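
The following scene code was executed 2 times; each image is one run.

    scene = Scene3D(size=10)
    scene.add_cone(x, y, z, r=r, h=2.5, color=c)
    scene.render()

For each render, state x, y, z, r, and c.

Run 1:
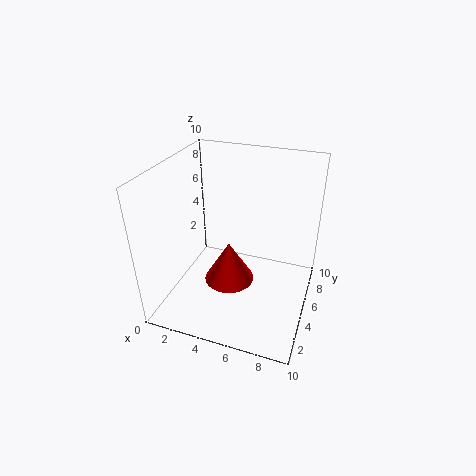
x = 5.5; y = 2; z = 4; r = 1.5; c = 'red'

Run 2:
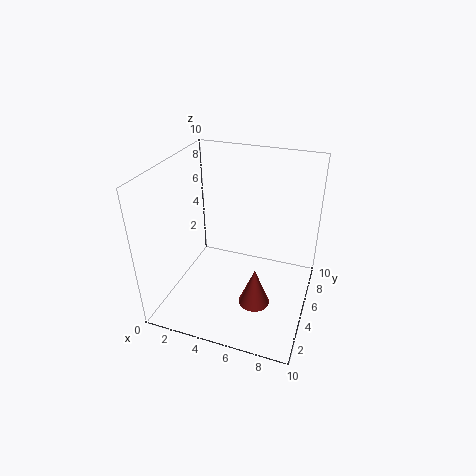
x = 7; y = 2.5; z = 2; r = 1; c = 'brown'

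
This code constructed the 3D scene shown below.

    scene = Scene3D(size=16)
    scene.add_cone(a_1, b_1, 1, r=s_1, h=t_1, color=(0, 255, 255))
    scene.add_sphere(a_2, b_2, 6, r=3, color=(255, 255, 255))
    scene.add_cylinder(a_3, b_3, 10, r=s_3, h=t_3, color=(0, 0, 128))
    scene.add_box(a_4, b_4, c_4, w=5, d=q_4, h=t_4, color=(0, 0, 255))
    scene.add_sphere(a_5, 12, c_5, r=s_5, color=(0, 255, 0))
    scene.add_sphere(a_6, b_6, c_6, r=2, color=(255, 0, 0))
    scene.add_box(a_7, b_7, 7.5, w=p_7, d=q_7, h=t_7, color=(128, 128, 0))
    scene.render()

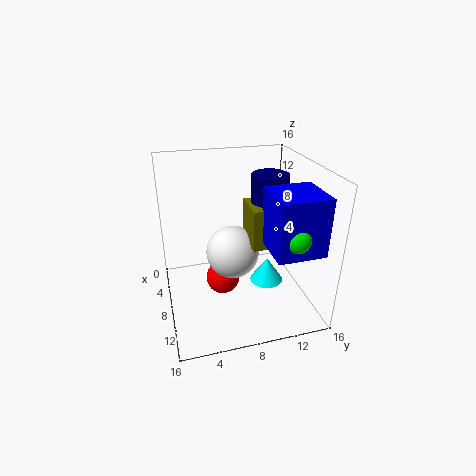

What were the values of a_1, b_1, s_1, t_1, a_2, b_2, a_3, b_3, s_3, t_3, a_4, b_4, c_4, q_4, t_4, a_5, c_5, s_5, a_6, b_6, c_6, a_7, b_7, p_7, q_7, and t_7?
a_1 = 7, b_1 = 12, s_1 = 2, t_1 = 3, a_2 = 7.5, b_2 = 7.5, a_3 = 8, b_3 = 11.5, s_3 = 2, t_3 = 5, a_4 = 10, b_4 = 10, c_4 = 8.5, q_4 = 5, t_4 = 6, a_5 = 14, c_5 = 10.5, s_5 = 1.5, a_6 = 6.5, b_6 = 6.5, c_6 = 2, a_7 = 6.5, b_7 = 9, p_7 = 4, q_7 = 2, t_7 = 4.5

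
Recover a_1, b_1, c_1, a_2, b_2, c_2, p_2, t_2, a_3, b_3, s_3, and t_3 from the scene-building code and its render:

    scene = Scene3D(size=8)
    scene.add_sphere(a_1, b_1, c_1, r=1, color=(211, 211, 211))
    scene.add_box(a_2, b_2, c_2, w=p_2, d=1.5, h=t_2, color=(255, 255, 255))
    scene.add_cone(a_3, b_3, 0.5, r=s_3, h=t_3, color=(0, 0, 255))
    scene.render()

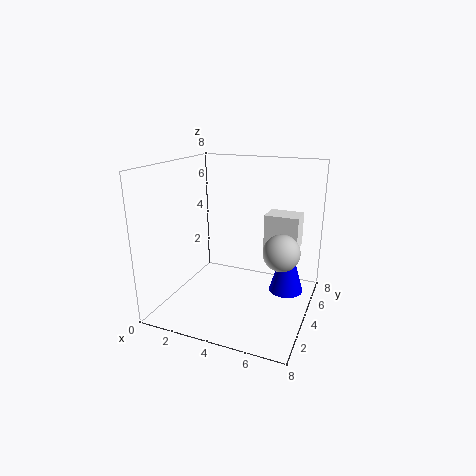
a_1 = 6.5
b_1 = 4
c_1 = 3.5
a_2 = 5
b_2 = 5.5
c_2 = 3
p_2 = 2
t_2 = 2
a_3 = 6.5
b_3 = 5.5
s_3 = 1
t_3 = 3.5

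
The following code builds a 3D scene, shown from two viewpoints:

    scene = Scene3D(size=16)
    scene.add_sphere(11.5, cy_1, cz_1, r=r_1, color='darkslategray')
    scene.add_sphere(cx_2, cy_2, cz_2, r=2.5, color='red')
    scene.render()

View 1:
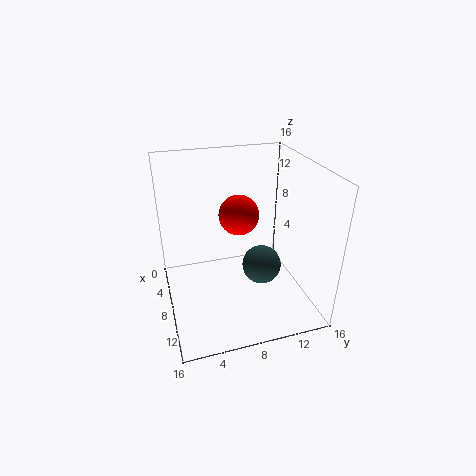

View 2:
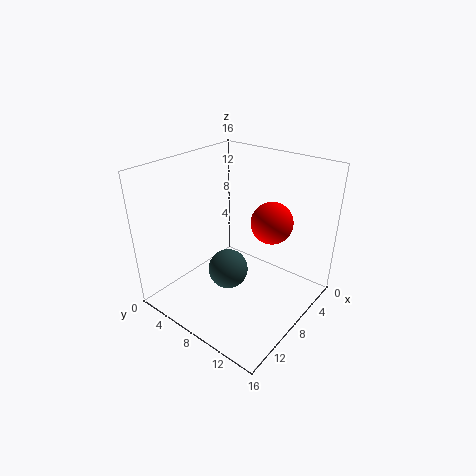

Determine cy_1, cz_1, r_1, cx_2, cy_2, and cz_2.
cy_1 = 9.5; cz_1 = 6.5; r_1 = 2; cx_2 = 3.5; cy_2 = 9.5; cz_2 = 8.5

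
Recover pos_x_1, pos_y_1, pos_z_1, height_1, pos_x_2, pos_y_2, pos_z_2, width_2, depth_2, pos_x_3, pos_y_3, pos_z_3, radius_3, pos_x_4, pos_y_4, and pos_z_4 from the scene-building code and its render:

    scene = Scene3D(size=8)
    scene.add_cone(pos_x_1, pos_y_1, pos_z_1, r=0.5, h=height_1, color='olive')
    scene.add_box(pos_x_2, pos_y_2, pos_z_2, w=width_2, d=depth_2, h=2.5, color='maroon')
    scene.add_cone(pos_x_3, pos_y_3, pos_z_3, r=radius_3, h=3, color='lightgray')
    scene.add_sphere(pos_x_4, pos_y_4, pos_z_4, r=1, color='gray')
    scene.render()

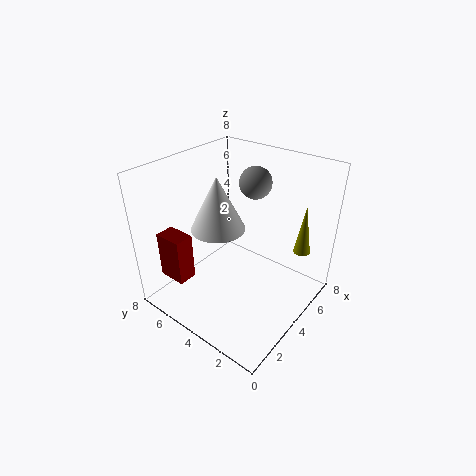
pos_x_1 = 7, pos_y_1 = 1.5, pos_z_1 = 2.5, height_1 = 3, pos_x_2 = 0.5, pos_y_2 = 5, pos_z_2 = 2.5, width_2 = 1, depth_2 = 1.5, pos_x_3 = 3.5, pos_y_3 = 5, pos_z_3 = 4.5, radius_3 = 1.5, pos_x_4 = 7, pos_y_4 = 5, pos_z_4 = 6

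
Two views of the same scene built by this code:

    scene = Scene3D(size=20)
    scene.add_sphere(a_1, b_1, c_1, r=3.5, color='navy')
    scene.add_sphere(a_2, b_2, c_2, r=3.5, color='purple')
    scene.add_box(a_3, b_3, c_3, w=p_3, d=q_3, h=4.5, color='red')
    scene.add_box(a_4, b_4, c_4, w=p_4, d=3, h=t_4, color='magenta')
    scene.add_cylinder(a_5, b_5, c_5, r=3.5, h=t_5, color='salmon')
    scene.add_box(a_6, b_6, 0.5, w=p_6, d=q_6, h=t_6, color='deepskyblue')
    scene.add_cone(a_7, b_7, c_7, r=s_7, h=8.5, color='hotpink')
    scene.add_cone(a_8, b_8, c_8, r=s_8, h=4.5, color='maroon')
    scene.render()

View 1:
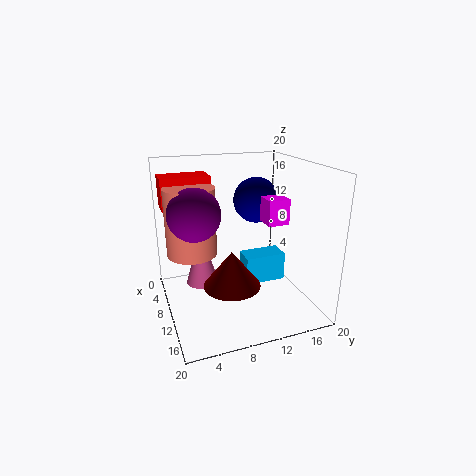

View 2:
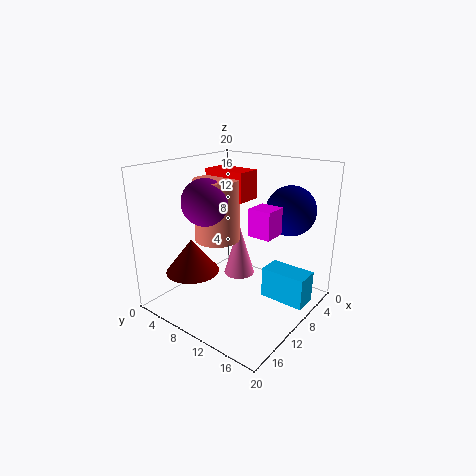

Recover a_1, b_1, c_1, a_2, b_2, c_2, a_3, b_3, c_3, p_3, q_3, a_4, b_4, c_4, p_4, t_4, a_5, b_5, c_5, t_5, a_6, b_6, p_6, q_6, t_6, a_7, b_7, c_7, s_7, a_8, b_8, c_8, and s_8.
a_1 = 4.5; b_1 = 15; c_1 = 13.5; a_2 = 10; b_2 = 4; c_2 = 14; a_3 = 2; b_3 = 0.5; c_3 = 13.5; p_3 = 4; q_3 = 7; a_4 = 9.5; b_4 = 13.5; c_4 = 12; p_4 = 3; t_4 = 3.5; a_5 = 7.5; b_5 = 4; c_5 = 7.5; t_5 = 9.5; a_6 = 4; b_6 = 12.5; p_6 = 3.5; q_6 = 6.5; t_6 = 4.5; a_7 = 4.5; b_7 = 6; c_7 = 1; s_7 = 2.5; a_8 = 16; b_8 = 7; c_8 = 6.5; s_8 = 3.5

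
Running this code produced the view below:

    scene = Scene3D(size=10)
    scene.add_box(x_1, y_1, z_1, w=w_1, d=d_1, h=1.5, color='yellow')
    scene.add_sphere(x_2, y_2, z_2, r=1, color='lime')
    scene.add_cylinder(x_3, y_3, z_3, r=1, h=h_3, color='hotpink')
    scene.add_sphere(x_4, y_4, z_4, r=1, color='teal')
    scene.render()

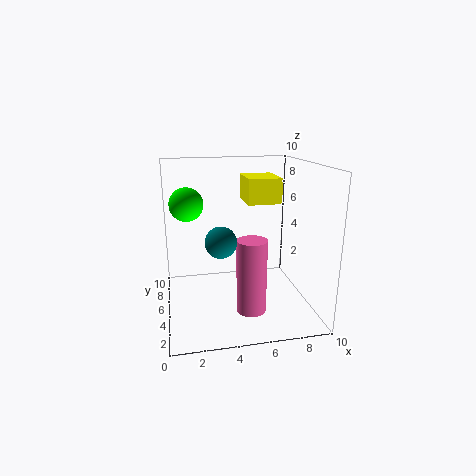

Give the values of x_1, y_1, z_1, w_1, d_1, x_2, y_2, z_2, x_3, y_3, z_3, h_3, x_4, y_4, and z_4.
x_1 = 5, y_1 = 2, z_1 = 8, w_1 = 2, d_1 = 2.5, x_2 = 1.5, y_2 = 3, z_2 = 8, x_3 = 5.5, y_3 = 3, z_3 = 0.5, h_3 = 5, x_4 = 3.5, y_4 = 3, z_4 = 5.5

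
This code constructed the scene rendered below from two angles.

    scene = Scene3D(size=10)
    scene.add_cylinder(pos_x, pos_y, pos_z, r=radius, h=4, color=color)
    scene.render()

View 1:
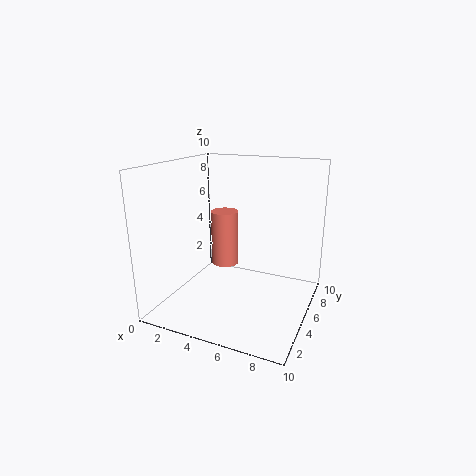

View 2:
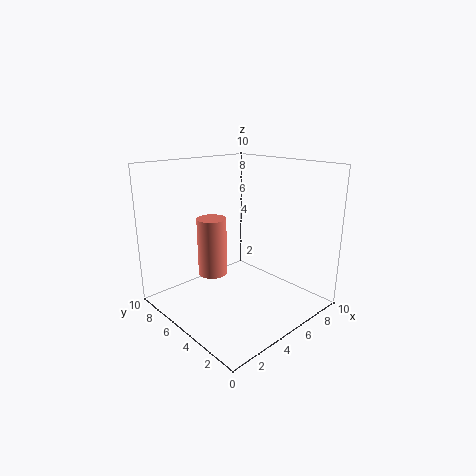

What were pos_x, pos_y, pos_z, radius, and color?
pos_x = 3.5; pos_y = 6; pos_z = 2.5; radius = 1; color = 'salmon'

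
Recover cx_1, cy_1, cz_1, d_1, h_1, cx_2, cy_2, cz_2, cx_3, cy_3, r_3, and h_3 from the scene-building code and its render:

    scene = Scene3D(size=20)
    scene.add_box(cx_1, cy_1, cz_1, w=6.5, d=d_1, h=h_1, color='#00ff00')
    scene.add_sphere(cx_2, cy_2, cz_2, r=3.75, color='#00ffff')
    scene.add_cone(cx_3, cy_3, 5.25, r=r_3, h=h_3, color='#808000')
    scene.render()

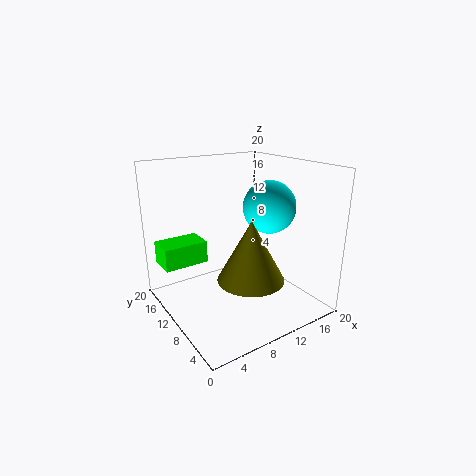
cx_1 = 1, cy_1 = 14.5, cz_1 = 5.25, d_1 = 4.25, h_1 = 3.25, cx_2 = 15, cy_2 = 9.5, cz_2 = 13.75, cx_3 = 9.75, cy_3 = 6.5, r_3 = 4.5, h_3 = 8.25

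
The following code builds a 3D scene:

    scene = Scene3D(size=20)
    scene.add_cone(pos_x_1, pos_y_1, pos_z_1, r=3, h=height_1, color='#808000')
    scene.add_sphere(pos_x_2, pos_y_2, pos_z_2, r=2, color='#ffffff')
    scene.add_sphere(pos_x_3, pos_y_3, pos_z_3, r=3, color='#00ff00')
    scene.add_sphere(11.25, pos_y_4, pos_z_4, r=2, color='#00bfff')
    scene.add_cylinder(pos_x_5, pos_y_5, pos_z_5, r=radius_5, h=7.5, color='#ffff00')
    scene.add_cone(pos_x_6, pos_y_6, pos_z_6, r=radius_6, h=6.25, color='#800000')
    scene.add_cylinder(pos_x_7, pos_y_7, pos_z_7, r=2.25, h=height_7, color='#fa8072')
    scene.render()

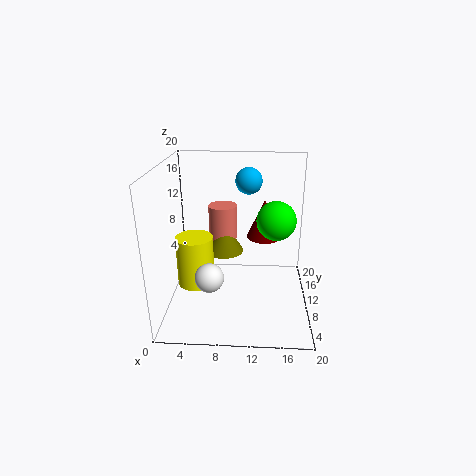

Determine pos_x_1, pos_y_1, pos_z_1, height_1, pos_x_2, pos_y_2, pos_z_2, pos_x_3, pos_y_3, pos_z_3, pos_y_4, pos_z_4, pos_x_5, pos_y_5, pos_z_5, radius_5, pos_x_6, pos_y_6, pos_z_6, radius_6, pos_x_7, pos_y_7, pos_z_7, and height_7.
pos_x_1 = 7.5; pos_y_1 = 15.5; pos_z_1 = 5.25; height_1 = 5; pos_x_2 = 6.25; pos_y_2 = 7; pos_z_2 = 5.25; pos_x_3 = 15.5; pos_y_3 = 14.75; pos_z_3 = 10.75; pos_y_4 = 16; pos_z_4 = 16.5; pos_x_5 = 3.5; pos_y_5 = 11.5; pos_z_5 = 1.75; radius_5 = 2.75; pos_x_6 = 13.75; pos_y_6 = 17.25; pos_z_6 = 7; radius_6 = 2.75; pos_x_7 = 7.25; pos_y_7 = 16.5; pos_z_7 = 7.25; height_7 = 5.25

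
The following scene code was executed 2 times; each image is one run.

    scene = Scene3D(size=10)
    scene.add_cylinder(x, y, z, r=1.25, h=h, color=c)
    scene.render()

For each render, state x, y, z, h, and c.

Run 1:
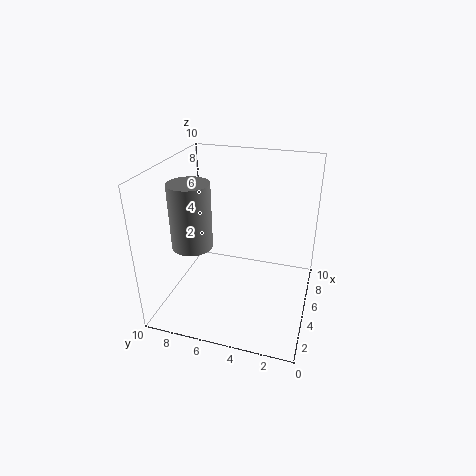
x = 2; y = 7; z = 5.75; h = 4; c = 'gray'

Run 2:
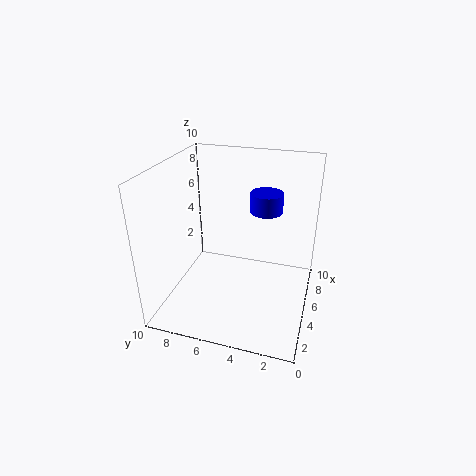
x = 8.25; y = 3.75; z = 5.75; h = 1.5; c = 'blue'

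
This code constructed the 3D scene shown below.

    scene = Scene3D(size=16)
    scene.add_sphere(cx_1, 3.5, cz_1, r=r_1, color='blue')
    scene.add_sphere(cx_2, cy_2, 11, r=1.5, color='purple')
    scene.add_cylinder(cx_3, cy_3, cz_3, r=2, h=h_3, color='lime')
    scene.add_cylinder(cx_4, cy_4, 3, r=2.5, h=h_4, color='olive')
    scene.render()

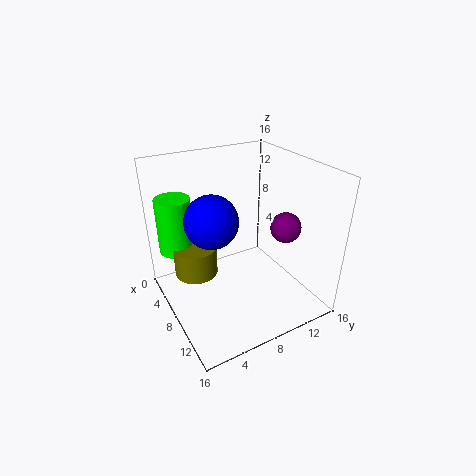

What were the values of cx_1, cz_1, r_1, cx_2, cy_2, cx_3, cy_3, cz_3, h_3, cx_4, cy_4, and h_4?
cx_1 = 11; cz_1 = 12.5; r_1 = 2.5; cx_2 = 13; cy_2 = 10.5; cx_3 = 3; cy_3 = 2.5; cz_3 = 5.5; h_3 = 6.5; cx_4 = 5; cy_4 = 4; h_4 = 3.5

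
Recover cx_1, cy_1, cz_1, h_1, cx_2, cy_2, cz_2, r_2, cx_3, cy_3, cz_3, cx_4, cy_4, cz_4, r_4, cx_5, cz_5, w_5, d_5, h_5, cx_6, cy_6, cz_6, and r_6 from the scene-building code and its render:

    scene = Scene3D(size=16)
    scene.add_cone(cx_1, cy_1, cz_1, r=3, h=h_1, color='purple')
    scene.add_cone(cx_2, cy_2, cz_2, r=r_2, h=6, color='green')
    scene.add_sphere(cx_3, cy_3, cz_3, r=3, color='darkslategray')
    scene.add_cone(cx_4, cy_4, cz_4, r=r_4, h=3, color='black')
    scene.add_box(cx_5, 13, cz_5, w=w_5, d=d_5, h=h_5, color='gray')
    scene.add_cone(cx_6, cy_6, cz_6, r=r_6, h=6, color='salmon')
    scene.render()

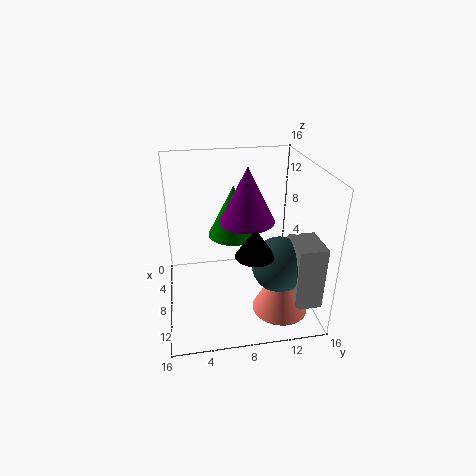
cx_1 = 8
cy_1 = 9
cz_1 = 10
h_1 = 6
cx_2 = 5
cy_2 = 8
cz_2 = 7
r_2 = 3
cx_3 = 11
cy_3 = 12
cz_3 = 6
cx_4 = 12
cy_4 = 9
cz_4 = 8
r_4 = 2
cx_5 = 10
cz_5 = 2
w_5 = 4
d_5 = 3
h_5 = 7
cx_6 = 12
cy_6 = 12
cz_6 = 1
r_6 = 3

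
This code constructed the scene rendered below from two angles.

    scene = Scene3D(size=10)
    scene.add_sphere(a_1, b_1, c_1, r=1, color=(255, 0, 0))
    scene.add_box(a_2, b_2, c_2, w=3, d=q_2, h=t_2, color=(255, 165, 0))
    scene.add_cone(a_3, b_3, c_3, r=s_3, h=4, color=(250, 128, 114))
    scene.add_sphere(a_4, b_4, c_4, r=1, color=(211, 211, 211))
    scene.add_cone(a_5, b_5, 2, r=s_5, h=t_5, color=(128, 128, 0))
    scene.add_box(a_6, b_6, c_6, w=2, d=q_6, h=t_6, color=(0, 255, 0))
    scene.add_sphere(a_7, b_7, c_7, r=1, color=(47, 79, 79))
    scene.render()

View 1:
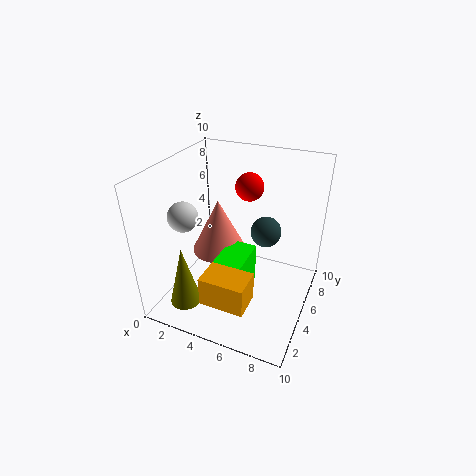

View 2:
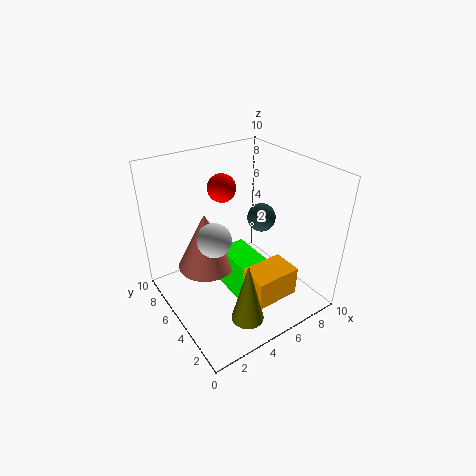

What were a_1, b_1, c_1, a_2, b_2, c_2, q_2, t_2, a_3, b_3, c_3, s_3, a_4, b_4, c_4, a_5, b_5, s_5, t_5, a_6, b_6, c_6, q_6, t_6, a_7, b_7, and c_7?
a_1 = 5
b_1 = 7
c_1 = 8
a_2 = 4
b_2 = 1
c_2 = 2
q_2 = 2
t_2 = 2
a_3 = 3
b_3 = 6
c_3 = 3
s_3 = 2
a_4 = 2
b_4 = 3
c_4 = 7
a_5 = 3
b_5 = 1
s_5 = 1
t_5 = 4
a_6 = 4
b_6 = 3
c_6 = 1
q_6 = 3
t_6 = 3
a_7 = 7
b_7 = 5
c_7 = 6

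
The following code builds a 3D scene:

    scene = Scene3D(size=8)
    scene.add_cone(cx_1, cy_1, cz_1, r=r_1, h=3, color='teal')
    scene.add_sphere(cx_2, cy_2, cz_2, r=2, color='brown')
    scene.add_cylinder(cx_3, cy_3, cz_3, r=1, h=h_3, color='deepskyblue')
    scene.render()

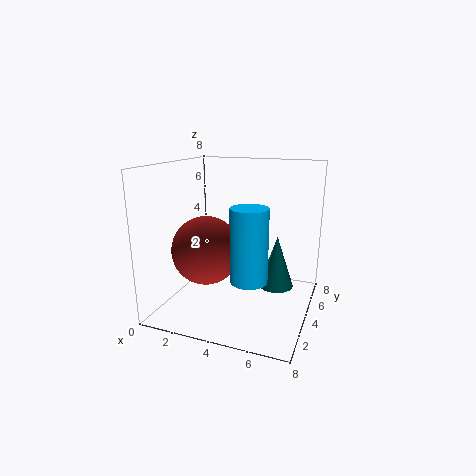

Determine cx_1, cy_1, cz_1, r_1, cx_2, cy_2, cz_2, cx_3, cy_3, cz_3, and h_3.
cx_1 = 6; cy_1 = 5; cz_1 = 1; r_1 = 1; cx_2 = 2; cy_2 = 4; cz_2 = 3; cx_3 = 5; cy_3 = 3; cz_3 = 2; h_3 = 4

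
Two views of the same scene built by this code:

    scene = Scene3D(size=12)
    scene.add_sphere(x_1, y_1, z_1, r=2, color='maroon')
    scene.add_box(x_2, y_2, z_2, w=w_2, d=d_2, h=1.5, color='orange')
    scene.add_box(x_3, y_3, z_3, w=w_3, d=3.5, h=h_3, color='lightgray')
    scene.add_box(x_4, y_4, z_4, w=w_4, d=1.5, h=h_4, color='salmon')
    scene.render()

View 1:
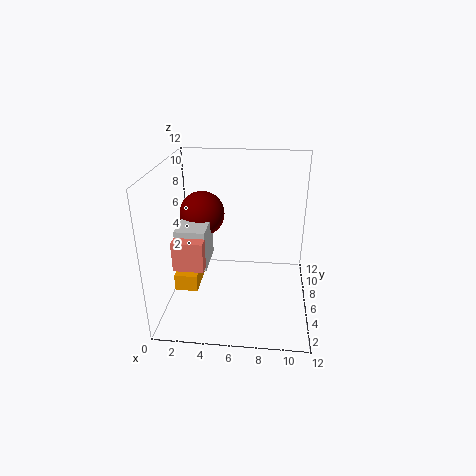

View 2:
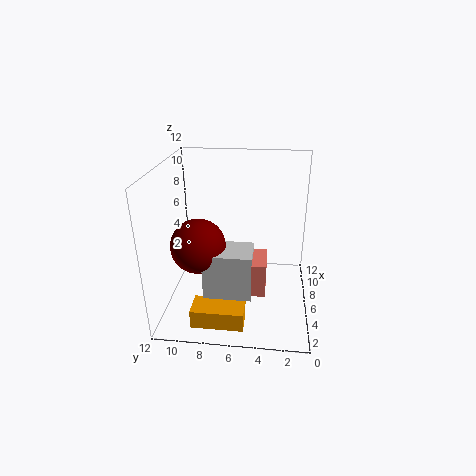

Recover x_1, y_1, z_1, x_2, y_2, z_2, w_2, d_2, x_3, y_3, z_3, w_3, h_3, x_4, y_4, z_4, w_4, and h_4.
x_1 = 2.5; y_1 = 8.5; z_1 = 7; x_2 = 0.5; y_2 = 5; z_2 = 1; w_2 = 2; d_2 = 4; x_3 = 1; y_3 = 4.5; z_3 = 3.5; w_3 = 2.5; h_3 = 3.5; x_4 = 1; y_4 = 3.5; z_4 = 4; w_4 = 2.5; h_4 = 2.5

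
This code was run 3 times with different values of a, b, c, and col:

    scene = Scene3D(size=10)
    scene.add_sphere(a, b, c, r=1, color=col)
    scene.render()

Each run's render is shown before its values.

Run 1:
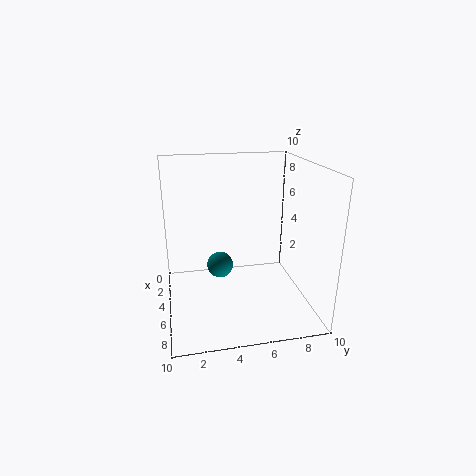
a = 3, b = 4, c = 2, col = 'teal'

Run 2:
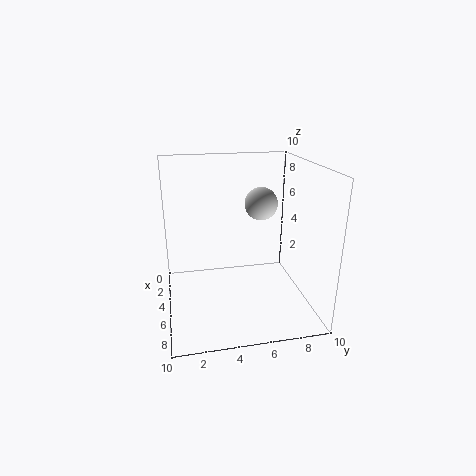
a = 7, b = 6, c = 8, col = 'lightgray'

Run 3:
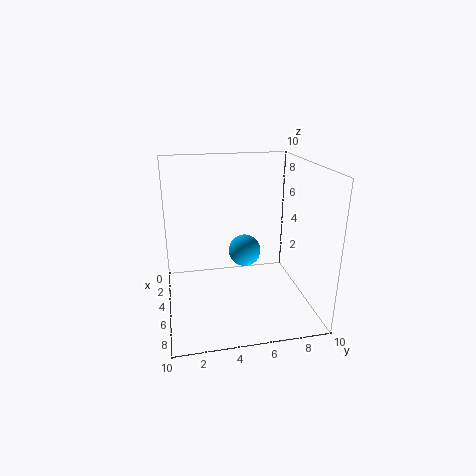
a = 7, b = 5, c = 5, col = 'deepskyblue'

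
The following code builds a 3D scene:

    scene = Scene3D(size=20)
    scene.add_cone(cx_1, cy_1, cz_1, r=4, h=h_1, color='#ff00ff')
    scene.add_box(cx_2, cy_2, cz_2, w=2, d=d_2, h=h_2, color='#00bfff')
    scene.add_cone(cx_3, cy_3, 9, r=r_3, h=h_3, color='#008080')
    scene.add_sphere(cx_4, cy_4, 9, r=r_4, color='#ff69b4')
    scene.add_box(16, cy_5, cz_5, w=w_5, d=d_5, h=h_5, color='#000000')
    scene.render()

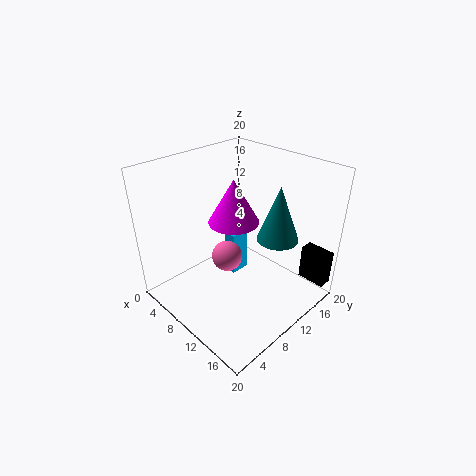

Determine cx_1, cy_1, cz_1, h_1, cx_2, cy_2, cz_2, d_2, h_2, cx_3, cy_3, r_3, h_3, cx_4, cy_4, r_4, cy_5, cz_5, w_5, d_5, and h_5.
cx_1 = 5, cy_1 = 14, cz_1 = 9, h_1 = 7, cx_2 = 5, cy_2 = 12, cz_2 = 1, d_2 = 3, h_2 = 7, cx_3 = 13, cy_3 = 15, r_3 = 3, h_3 = 8, cx_4 = 11, cy_4 = 7, r_4 = 2, cy_5 = 17, cz_5 = 3, w_5 = 4, d_5 = 2, h_5 = 5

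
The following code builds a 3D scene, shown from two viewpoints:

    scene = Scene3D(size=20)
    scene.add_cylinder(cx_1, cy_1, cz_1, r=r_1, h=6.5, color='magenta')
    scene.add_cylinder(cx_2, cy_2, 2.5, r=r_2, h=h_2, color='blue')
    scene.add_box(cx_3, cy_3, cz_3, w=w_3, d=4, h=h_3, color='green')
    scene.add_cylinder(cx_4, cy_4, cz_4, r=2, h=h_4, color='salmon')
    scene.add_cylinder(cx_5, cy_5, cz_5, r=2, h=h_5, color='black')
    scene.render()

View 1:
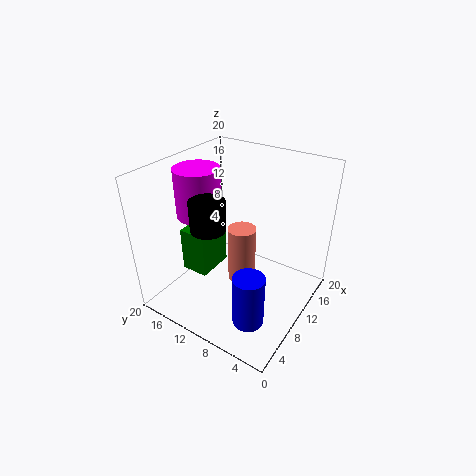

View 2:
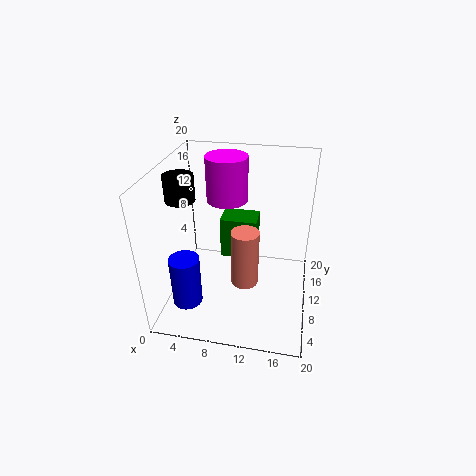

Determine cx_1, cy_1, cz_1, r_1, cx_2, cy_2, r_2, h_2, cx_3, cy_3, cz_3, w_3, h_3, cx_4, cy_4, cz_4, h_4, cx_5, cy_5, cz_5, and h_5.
cx_1 = 7.5
cy_1 = 14.5
cz_1 = 13.5
r_1 = 3
cx_2 = 4
cy_2 = 4.5
r_2 = 2
h_2 = 7
cx_3 = 6.5
cy_3 = 13.5
cz_3 = 4
w_3 = 5.5
h_3 = 6.5
cx_4 = 11
cy_4 = 10
cz_4 = 2.5
h_4 = 8.5
cx_5 = 2.5
cy_5 = 9
cz_5 = 15.5
h_5 = 3.5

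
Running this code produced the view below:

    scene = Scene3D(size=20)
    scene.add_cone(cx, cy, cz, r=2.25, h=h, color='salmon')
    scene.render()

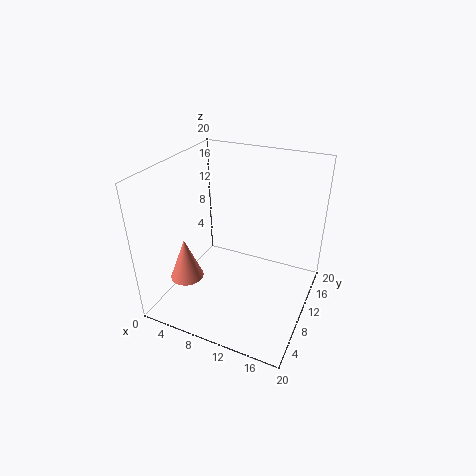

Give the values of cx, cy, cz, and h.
cx = 4.5
cy = 5
cz = 5.25
h = 5.75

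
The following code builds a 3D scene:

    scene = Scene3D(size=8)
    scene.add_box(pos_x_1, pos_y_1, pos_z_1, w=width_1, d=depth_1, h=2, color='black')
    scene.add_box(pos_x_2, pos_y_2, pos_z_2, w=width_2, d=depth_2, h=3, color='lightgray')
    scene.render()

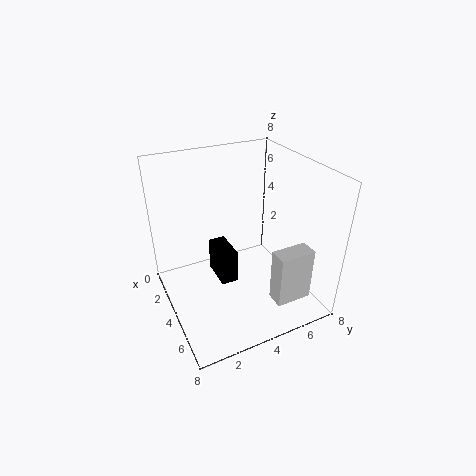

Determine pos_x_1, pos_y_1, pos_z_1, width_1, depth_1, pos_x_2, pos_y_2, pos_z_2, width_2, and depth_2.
pos_x_1 = 2; pos_y_1 = 3; pos_z_1 = 1; width_1 = 2; depth_1 = 1; pos_x_2 = 6; pos_y_2 = 5; pos_z_2 = 1; width_2 = 1; depth_2 = 2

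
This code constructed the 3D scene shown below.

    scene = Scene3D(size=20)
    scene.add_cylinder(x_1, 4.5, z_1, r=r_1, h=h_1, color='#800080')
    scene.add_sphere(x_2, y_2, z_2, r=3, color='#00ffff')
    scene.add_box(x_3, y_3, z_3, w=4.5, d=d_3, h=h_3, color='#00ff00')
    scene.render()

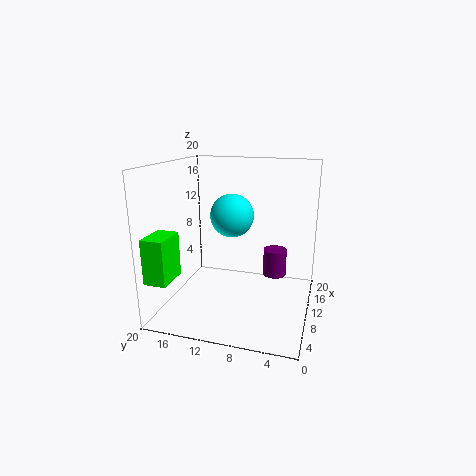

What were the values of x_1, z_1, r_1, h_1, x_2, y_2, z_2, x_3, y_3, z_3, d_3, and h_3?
x_1 = 8.5, z_1 = 6, r_1 = 1.5, h_1 = 3.5, x_2 = 10.5, y_2 = 11, z_2 = 13, x_3 = 1.5, y_3 = 17, z_3 = 5.5, d_3 = 3, h_3 = 6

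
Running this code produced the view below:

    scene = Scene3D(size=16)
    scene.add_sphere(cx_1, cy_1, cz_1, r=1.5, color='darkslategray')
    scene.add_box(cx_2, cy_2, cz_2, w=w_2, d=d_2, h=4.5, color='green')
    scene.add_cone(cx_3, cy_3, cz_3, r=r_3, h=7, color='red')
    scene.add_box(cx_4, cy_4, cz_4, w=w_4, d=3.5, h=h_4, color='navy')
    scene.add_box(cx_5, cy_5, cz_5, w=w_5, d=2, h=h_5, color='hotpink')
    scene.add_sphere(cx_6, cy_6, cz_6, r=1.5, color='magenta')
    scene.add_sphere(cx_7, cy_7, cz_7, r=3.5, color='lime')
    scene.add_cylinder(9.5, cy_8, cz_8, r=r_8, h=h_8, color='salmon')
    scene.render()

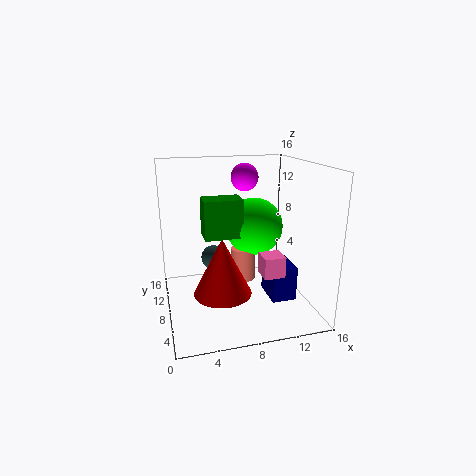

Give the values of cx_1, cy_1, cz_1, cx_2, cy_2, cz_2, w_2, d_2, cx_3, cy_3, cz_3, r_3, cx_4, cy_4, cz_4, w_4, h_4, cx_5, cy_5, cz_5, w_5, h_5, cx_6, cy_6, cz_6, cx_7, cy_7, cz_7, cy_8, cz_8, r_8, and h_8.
cx_1 = 6; cy_1 = 12.5; cz_1 = 4; cx_2 = 4.5; cy_2 = 9; cz_2 = 7.5; w_2 = 4.5; d_2 = 3; cx_3 = 6.5; cy_3 = 9.5; cz_3 = 0.5; r_3 = 3.5; cx_4 = 10; cy_4 = 2; cz_4 = 3; w_4 = 2.5; h_4 = 3.5; cx_5 = 8.5; cy_5 = 0.5; cz_5 = 6.5; w_5 = 2; h_5 = 2; cx_6 = 9; cy_6 = 9; cz_6 = 14.5; cx_7 = 11; cy_7 = 11.5; cz_7 = 8; cy_8 = 11; cz_8 = 1.5; r_8 = 1.5; h_8 = 4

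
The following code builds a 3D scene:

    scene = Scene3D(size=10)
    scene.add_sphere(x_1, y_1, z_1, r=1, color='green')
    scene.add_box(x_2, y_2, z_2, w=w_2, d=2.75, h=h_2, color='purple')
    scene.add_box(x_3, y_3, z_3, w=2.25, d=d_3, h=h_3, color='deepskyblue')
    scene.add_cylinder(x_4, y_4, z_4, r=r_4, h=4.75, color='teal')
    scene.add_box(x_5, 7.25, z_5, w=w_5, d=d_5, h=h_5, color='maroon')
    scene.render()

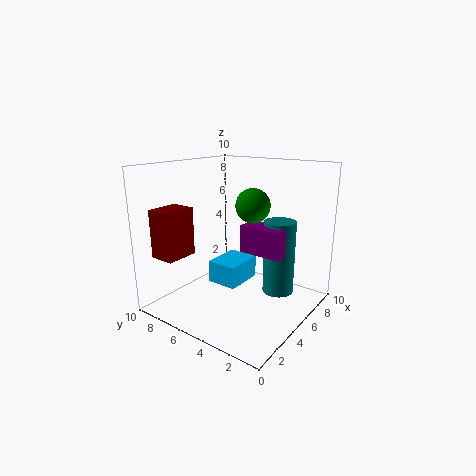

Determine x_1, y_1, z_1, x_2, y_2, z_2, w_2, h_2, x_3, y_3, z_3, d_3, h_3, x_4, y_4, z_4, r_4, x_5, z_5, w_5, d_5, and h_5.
x_1 = 3; y_1 = 2.5; z_1 = 8; x_2 = 3.5; y_2 = 1; z_2 = 4.75; w_2 = 1.5; h_2 = 1.75; x_3 = 0.75; y_3 = 2.25; z_3 = 3.75; d_3 = 1.75; h_3 = 1.25; x_4 = 5; y_4 = 1.75; z_4 = 2; r_4 = 1; x_5 = 0.75; z_5 = 4; w_5 = 2.25; d_5 = 1.75; h_5 = 3.25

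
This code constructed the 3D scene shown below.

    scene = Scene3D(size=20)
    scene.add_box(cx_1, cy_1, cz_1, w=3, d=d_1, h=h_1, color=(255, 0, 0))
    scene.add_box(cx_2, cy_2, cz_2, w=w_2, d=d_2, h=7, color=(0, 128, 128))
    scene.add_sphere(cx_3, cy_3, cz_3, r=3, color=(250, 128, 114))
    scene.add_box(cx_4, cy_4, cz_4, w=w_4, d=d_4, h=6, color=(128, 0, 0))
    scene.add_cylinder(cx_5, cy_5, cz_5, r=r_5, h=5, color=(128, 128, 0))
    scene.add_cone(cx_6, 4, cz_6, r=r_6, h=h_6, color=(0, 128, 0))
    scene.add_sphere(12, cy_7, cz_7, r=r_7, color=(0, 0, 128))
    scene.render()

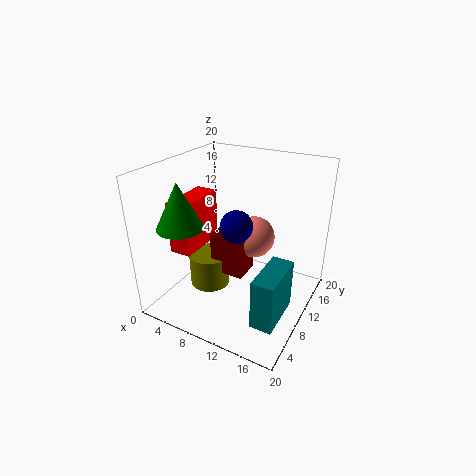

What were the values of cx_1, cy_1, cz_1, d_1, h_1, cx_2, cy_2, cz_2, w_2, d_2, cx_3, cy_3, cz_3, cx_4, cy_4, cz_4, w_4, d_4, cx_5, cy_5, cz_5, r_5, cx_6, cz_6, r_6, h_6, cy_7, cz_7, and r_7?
cx_1 = 3, cy_1 = 4, cz_1 = 9, d_1 = 7, h_1 = 7, cx_2 = 15, cy_2 = 4, cz_2 = 1, w_2 = 3, d_2 = 7, cx_3 = 11, cy_3 = 13, cz_3 = 9, cx_4 = 6, cy_4 = 9, cz_4 = 4, w_4 = 5, d_4 = 4, cx_5 = 5, cy_5 = 10, cz_5 = 1, r_5 = 3, cx_6 = 5, cz_6 = 13, r_6 = 3, h_6 = 6, cy_7 = 6, cz_7 = 14, r_7 = 2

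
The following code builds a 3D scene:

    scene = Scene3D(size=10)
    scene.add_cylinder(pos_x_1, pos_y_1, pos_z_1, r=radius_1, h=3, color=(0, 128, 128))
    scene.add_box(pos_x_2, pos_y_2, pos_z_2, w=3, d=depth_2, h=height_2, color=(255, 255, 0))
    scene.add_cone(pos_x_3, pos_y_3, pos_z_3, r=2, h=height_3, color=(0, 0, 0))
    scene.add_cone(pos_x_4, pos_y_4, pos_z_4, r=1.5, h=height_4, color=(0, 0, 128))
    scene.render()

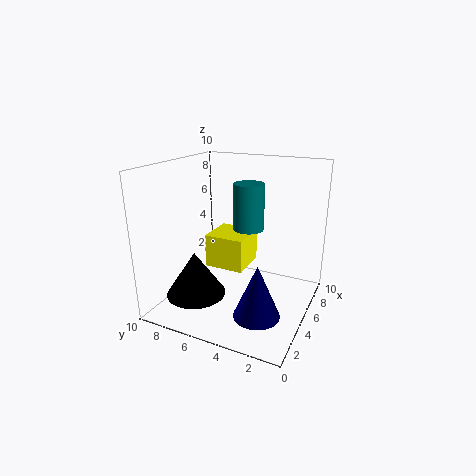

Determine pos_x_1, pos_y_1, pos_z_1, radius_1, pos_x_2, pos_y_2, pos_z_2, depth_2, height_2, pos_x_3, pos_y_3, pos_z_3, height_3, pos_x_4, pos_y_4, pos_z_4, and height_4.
pos_x_1 = 4.5; pos_y_1 = 4; pos_z_1 = 6; radius_1 = 1; pos_x_2 = 5.5; pos_y_2 = 5; pos_z_2 = 2; depth_2 = 3; height_2 = 2.5; pos_x_3 = 2.5; pos_y_3 = 7; pos_z_3 = 1.5; height_3 = 3; pos_x_4 = 2.5; pos_y_4 = 2.5; pos_z_4 = 1; height_4 = 3.5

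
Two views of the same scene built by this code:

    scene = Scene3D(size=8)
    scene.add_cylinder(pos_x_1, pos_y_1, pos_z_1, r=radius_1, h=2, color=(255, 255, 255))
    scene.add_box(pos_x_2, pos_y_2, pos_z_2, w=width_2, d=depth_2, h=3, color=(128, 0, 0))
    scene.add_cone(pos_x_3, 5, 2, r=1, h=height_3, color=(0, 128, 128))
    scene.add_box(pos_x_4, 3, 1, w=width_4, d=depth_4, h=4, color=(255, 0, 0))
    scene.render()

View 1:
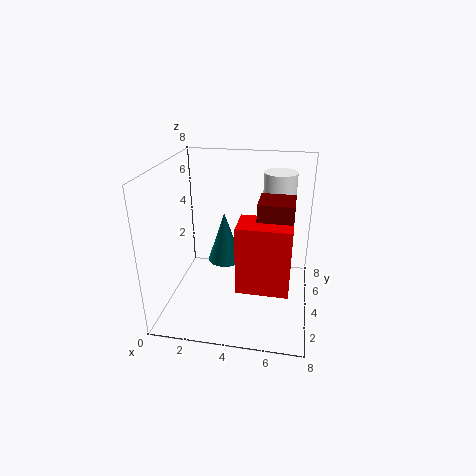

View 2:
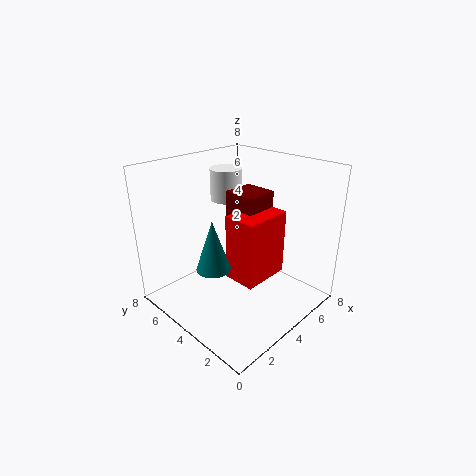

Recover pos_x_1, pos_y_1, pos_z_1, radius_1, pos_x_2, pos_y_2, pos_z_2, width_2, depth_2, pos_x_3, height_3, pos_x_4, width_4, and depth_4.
pos_x_1 = 6
pos_y_1 = 7
pos_z_1 = 5
radius_1 = 1
pos_x_2 = 5
pos_y_2 = 4
pos_z_2 = 3
width_2 = 2
depth_2 = 2
pos_x_3 = 3
height_3 = 3
pos_x_4 = 4
width_4 = 3
depth_4 = 2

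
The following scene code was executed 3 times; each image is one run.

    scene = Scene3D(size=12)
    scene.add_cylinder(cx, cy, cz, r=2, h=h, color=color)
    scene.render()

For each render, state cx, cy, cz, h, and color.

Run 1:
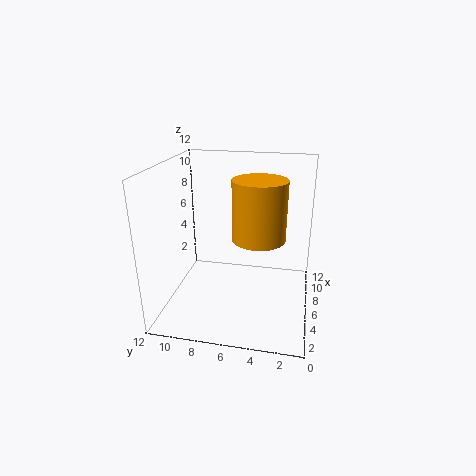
cx = 4, cy = 4, cz = 7, h = 4.5, color = 'orange'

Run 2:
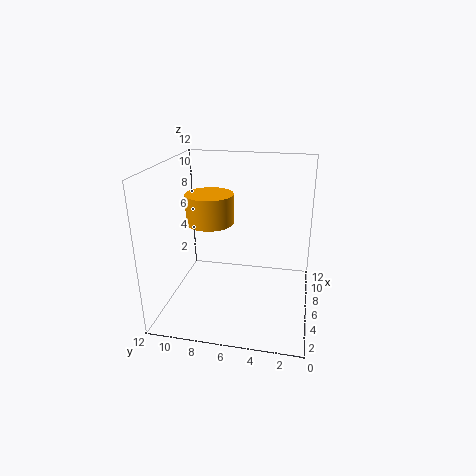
cx = 6.5, cy = 8.5, cz = 7, h = 2.5, color = 'orange'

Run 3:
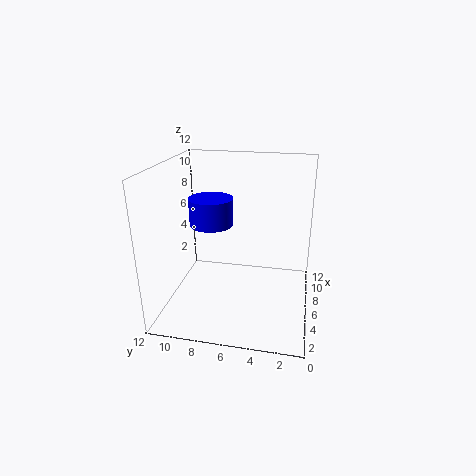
cx = 8.5, cy = 9, cz = 6, h = 2.5, color = 'blue'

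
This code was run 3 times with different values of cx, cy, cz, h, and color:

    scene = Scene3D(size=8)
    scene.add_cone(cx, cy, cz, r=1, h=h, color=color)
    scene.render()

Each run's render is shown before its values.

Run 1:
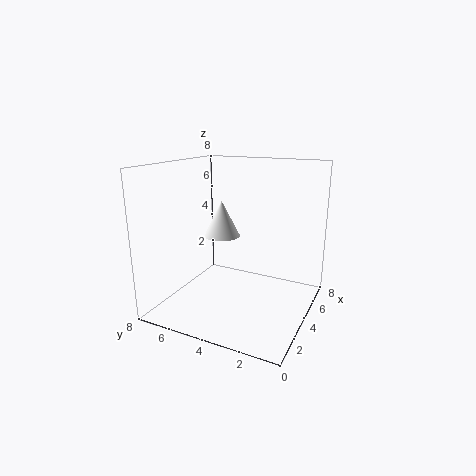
cx = 4; cy = 5; cz = 4; h = 2; color = 'white'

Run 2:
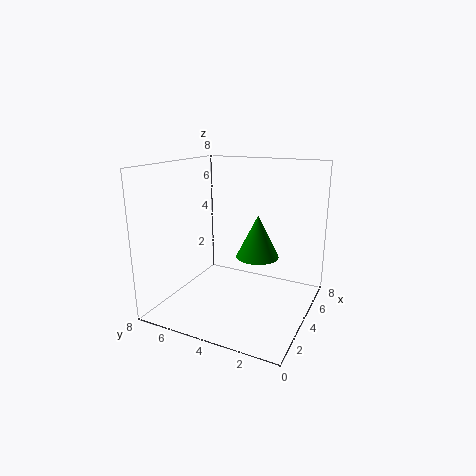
cx = 2; cy = 2; cz = 4; h = 2; color = 'green'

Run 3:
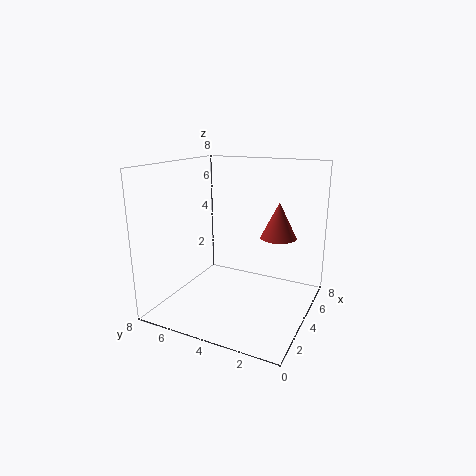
cx = 5; cy = 2; cz = 4; h = 2; color = 'brown'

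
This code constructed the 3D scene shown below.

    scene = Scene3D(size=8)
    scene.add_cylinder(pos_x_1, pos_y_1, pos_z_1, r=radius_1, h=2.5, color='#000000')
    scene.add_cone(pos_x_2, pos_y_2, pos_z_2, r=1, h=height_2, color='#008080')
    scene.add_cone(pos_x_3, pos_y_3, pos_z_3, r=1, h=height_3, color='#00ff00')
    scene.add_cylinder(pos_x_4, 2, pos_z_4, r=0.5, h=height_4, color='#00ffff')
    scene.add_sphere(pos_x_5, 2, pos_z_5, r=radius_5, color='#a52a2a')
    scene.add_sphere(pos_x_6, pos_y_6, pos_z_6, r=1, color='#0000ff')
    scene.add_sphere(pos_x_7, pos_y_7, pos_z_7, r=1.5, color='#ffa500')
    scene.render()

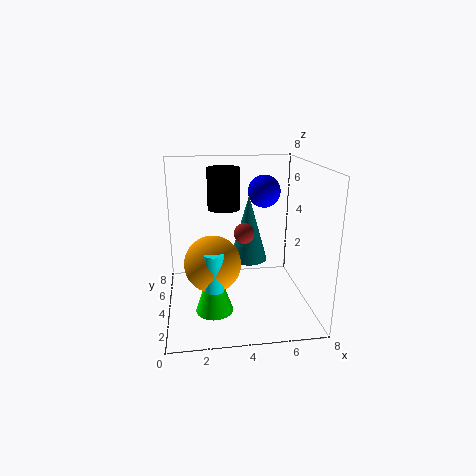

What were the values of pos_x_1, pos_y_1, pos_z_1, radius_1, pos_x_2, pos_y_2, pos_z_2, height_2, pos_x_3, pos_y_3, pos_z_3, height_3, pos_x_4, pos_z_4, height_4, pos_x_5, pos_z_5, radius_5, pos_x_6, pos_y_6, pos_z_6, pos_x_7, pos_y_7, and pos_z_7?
pos_x_1 = 3.5, pos_y_1 = 6.5, pos_z_1 = 5, radius_1 = 1, pos_x_2 = 4.5, pos_y_2 = 3.5, pos_z_2 = 3, height_2 = 3.5, pos_x_3 = 2.5, pos_y_3 = 2.5, pos_z_3 = 0.5, height_3 = 3, pos_x_4 = 2.5, pos_z_4 = 2, height_4 = 2, pos_x_5 = 4, pos_z_5 = 5, radius_5 = 0.5, pos_x_6 = 6, pos_y_6 = 6.5, pos_z_6 = 6, pos_x_7 = 2.5, pos_y_7 = 3, pos_z_7 = 3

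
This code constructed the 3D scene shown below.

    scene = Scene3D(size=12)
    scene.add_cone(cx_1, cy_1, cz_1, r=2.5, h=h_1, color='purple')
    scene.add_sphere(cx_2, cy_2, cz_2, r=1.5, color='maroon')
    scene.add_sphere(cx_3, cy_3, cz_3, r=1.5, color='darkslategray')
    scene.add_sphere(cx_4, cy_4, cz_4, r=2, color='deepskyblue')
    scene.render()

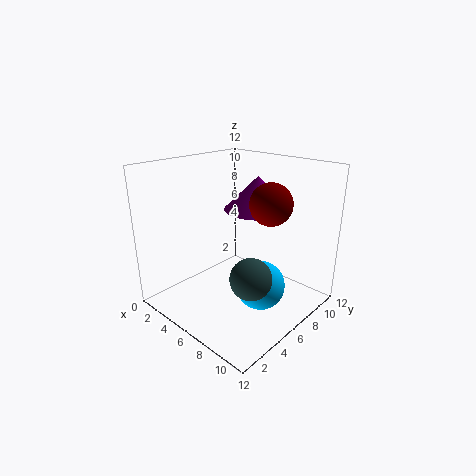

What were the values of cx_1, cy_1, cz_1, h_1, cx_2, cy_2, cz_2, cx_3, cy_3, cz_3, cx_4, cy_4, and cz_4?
cx_1 = 8; cy_1 = 6; cz_1 = 9; h_1 = 2.5; cx_2 = 10; cy_2 = 5; cz_2 = 10; cx_3 = 10; cy_3 = 3; cz_3 = 5; cx_4 = 8.5; cy_4 = 6; cz_4 = 2.5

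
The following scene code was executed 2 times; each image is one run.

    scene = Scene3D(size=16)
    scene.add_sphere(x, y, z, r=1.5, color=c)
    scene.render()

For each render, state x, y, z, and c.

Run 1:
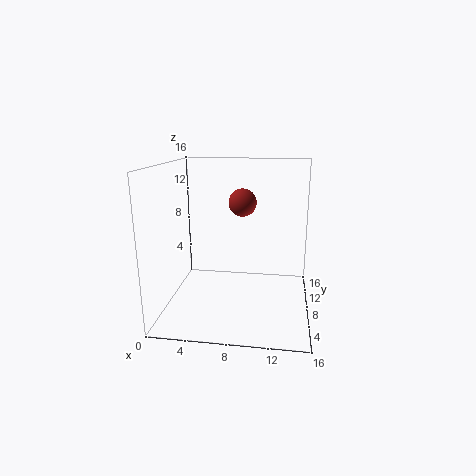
x = 8.5; y = 8; z = 12; c = 'brown'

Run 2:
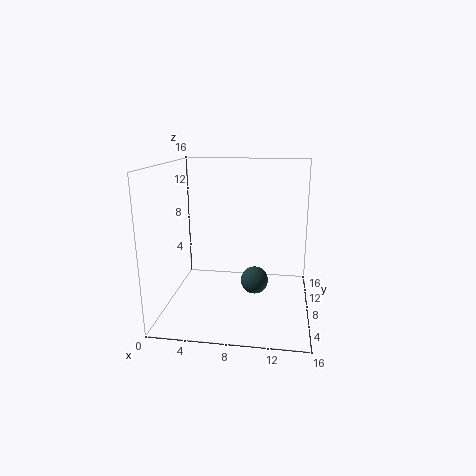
x = 10; y = 7; z = 3.5; c = 'darkslategray'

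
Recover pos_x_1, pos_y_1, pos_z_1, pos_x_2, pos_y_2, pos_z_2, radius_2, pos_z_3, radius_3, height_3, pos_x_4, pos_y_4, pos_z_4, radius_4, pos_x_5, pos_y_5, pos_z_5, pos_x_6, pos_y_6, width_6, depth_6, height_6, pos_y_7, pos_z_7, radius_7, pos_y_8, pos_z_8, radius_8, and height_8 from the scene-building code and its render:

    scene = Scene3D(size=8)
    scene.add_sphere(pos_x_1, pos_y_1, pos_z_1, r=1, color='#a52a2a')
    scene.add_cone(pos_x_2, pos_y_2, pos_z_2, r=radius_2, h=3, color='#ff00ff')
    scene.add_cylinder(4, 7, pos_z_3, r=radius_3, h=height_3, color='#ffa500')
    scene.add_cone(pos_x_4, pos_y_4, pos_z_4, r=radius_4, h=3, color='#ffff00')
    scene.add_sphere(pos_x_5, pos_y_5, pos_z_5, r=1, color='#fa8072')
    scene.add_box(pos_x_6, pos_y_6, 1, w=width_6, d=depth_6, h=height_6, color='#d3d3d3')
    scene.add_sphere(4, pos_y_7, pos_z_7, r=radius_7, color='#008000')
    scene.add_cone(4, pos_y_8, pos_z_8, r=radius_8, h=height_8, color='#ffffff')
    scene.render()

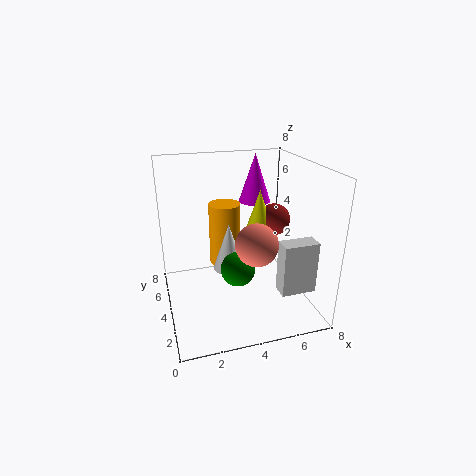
pos_x_1 = 7
pos_y_1 = 6
pos_z_1 = 4
pos_x_2 = 6
pos_y_2 = 7
pos_z_2 = 5
radius_2 = 1
pos_z_3 = 1
radius_3 = 1
height_3 = 4
pos_x_4 = 6
pos_y_4 = 6
pos_z_4 = 3
radius_4 = 1
pos_x_5 = 4
pos_y_5 = 1
pos_z_5 = 5
pos_x_6 = 6
pos_y_6 = 2
width_6 = 2
depth_6 = 1
height_6 = 3
pos_y_7 = 4
pos_z_7 = 2
radius_7 = 1
pos_y_8 = 6
pos_z_8 = 1
radius_8 = 1
height_8 = 3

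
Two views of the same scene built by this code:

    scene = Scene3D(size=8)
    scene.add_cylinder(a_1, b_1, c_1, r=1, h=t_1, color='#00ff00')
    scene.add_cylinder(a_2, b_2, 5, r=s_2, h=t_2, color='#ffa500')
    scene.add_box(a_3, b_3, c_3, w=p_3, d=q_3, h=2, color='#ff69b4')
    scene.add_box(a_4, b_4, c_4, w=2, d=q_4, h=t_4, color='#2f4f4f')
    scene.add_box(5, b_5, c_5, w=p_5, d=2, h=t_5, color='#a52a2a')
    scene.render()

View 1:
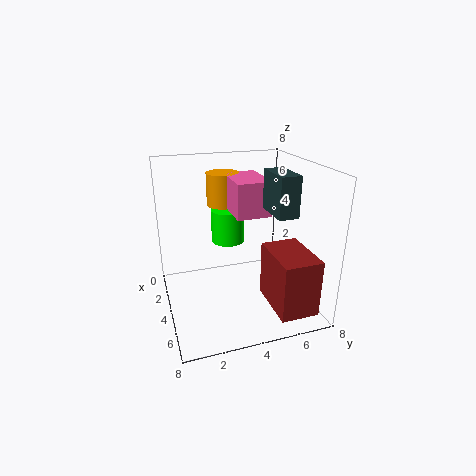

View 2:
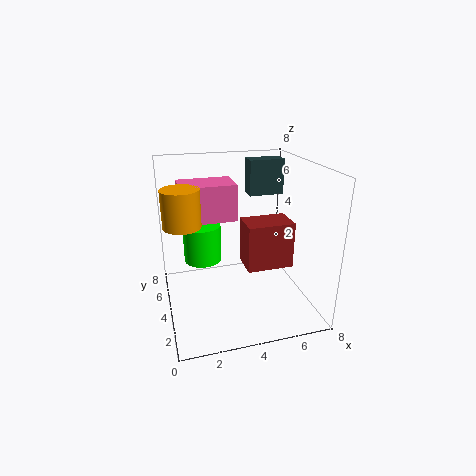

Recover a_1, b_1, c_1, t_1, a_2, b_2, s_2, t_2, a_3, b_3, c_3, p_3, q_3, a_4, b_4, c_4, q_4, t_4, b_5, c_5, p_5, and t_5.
a_1 = 2, b_1 = 4, c_1 = 3, t_1 = 2, a_2 = 1, b_2 = 4, s_2 = 1, t_2 = 2, a_3 = 1, b_3 = 4, c_3 = 5, p_3 = 3, q_3 = 2, a_4 = 5, b_4 = 5, c_4 = 6, q_4 = 1, t_4 = 2, b_5 = 5, c_5 = 1, p_5 = 3, t_5 = 3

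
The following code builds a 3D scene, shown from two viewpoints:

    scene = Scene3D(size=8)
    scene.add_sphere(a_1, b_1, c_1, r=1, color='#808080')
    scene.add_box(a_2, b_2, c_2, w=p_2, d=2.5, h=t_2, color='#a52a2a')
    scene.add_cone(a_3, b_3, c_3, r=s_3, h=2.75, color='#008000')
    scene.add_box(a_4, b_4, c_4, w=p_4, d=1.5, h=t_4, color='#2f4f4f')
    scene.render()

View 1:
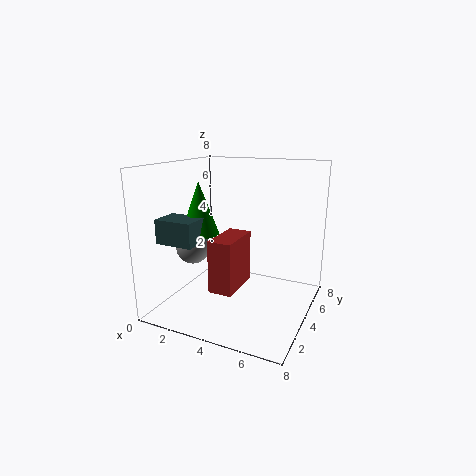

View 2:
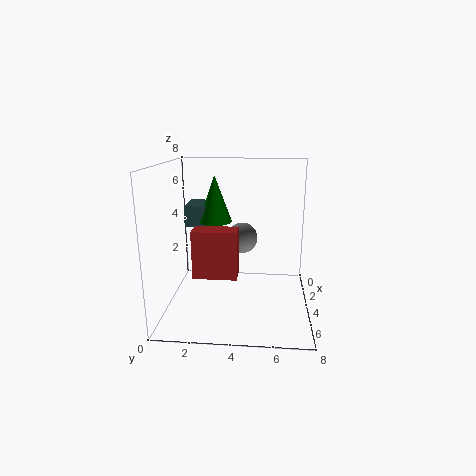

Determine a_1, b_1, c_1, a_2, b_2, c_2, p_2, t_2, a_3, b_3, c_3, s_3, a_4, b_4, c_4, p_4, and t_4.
a_1 = 1, b_1 = 4, c_1 = 3, a_2 = 3.5, b_2 = 1.5, c_2 = 1.75, p_2 = 1.25, t_2 = 2.75, a_3 = 2.5, b_3 = 2.5, c_3 = 4.5, s_3 = 1, a_4 = 1, b_4 = 0.75, c_4 = 4.25, p_4 = 2, t_4 = 1.25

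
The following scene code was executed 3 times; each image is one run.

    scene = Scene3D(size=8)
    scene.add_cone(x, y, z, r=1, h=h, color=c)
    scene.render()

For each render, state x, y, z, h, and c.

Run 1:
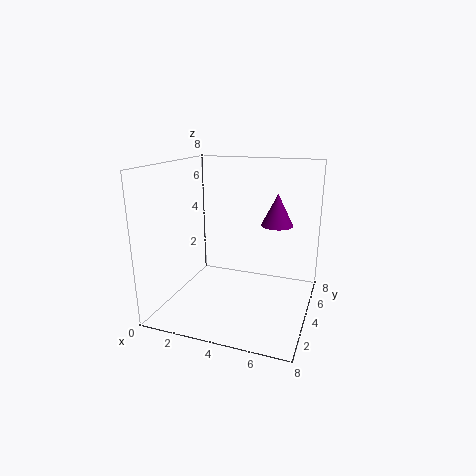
x = 5.5, y = 7, z = 4, h = 2, c = 'purple'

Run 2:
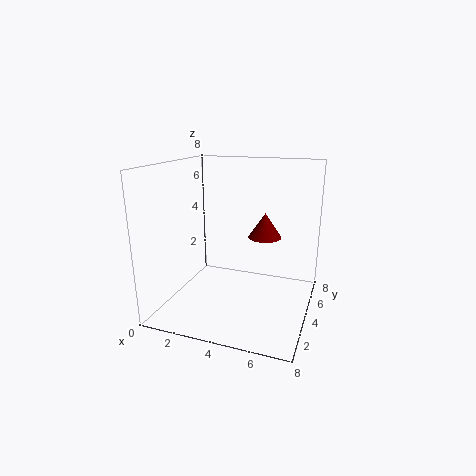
x = 5, y = 6, z = 3.5, h = 1.5, c = 'maroon'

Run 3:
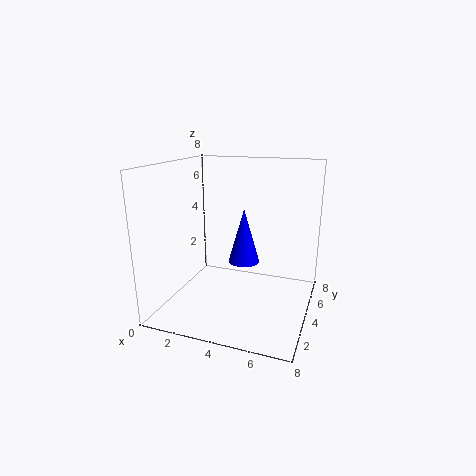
x = 3.5, y = 6.5, z = 1.5, h = 3.5, c = 'blue'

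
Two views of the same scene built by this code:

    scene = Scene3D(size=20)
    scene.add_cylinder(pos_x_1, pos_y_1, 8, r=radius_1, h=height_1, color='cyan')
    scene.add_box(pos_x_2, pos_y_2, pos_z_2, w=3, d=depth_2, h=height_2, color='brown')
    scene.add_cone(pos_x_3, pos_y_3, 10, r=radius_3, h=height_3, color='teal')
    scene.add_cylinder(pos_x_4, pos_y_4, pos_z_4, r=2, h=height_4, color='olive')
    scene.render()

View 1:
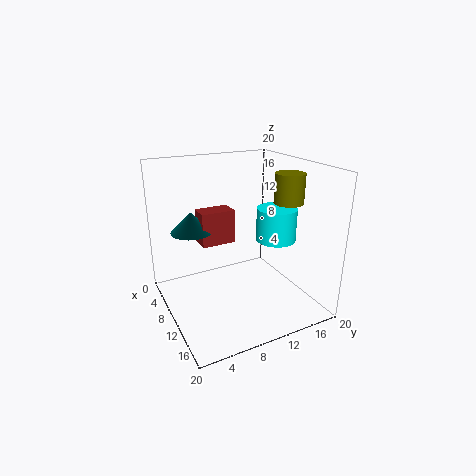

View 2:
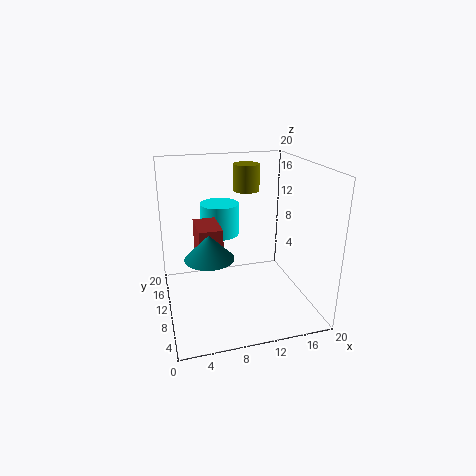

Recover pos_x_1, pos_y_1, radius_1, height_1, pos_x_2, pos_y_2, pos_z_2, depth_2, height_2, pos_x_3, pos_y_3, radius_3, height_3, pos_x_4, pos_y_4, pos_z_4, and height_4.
pos_x_1 = 9; pos_y_1 = 17; radius_1 = 3; height_1 = 5; pos_x_2 = 4; pos_y_2 = 6; pos_z_2 = 8; depth_2 = 5; height_2 = 5; pos_x_3 = 5; pos_y_3 = 5; radius_3 = 3; height_3 = 3; pos_x_4 = 13; pos_y_4 = 16; pos_z_4 = 15; height_4 = 4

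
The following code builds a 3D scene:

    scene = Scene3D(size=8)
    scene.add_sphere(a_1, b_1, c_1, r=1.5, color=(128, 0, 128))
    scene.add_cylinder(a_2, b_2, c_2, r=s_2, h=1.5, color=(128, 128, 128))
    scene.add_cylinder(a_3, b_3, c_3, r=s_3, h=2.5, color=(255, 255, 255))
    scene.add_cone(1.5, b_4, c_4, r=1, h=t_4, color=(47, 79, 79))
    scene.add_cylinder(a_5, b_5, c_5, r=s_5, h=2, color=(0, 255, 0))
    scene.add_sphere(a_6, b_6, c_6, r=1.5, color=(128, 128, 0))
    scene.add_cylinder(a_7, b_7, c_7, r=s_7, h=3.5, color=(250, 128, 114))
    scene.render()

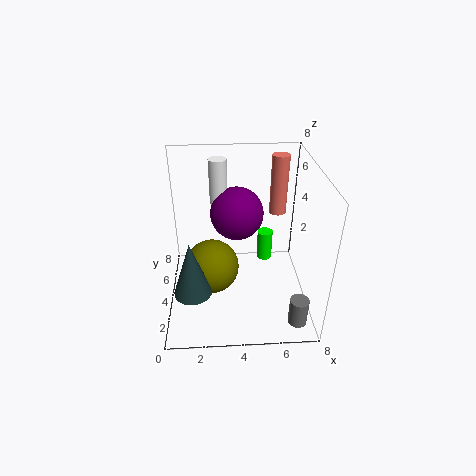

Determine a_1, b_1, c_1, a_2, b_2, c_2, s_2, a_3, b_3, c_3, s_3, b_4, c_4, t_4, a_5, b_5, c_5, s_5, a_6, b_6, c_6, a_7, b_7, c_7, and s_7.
a_1 = 4, b_1 = 5, c_1 = 5, a_2 = 7, b_2 = 1, c_2 = 0.5, s_2 = 0.5, a_3 = 3, b_3 = 5.5, c_3 = 5.5, s_3 = 0.5, b_4 = 2, c_4 = 2, t_4 = 3, a_5 = 6, b_5 = 7, c_5 = 0.5, s_5 = 0.5, a_6 = 2.5, b_6 = 3.5, c_6 = 2.5, a_7 = 6.5, b_7 = 6, c_7 = 4.5, s_7 = 0.5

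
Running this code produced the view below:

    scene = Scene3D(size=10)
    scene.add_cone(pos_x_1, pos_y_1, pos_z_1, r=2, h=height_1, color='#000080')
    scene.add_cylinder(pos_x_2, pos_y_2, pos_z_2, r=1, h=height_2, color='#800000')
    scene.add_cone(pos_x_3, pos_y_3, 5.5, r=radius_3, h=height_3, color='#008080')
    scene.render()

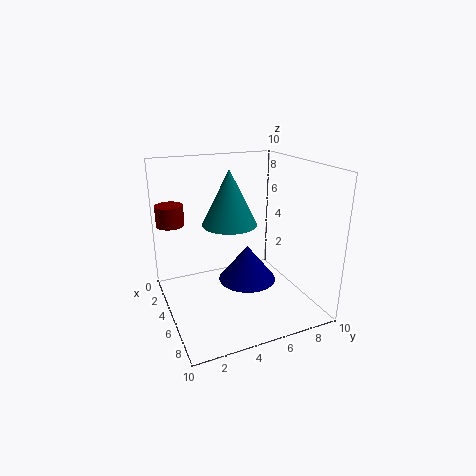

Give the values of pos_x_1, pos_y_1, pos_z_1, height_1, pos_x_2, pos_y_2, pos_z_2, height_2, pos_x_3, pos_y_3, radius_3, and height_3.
pos_x_1 = 5.5, pos_y_1 = 5.5, pos_z_1 = 2, height_1 = 2.5, pos_x_2 = 2, pos_y_2 = 1, pos_z_2 = 5.5, height_2 = 1.5, pos_x_3 = 3.5, pos_y_3 = 5, radius_3 = 2, height_3 = 4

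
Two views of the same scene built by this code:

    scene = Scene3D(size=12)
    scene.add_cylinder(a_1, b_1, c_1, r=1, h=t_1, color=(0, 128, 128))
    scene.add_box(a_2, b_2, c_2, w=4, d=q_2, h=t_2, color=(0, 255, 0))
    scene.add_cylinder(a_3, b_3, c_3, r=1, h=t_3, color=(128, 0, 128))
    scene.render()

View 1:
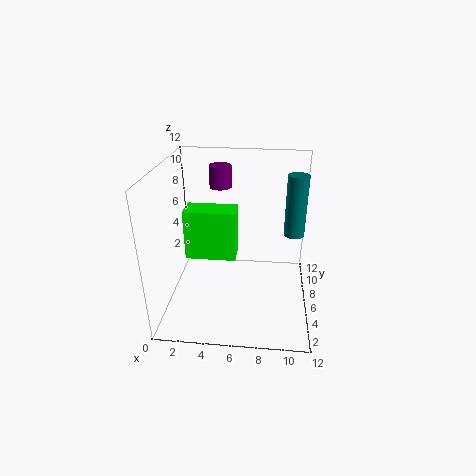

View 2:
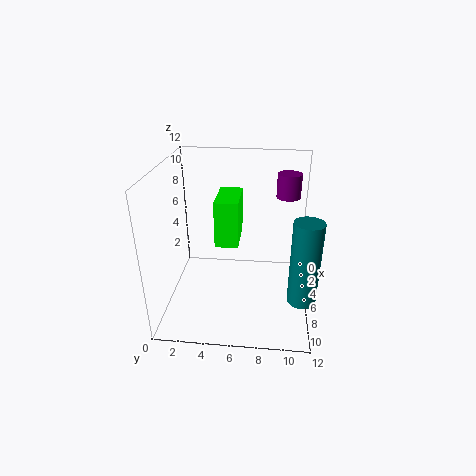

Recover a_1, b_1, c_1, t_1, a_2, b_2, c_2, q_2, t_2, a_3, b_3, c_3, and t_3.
a_1 = 11; b_1 = 11; c_1 = 4; t_1 = 6; a_2 = 2; b_2 = 4; c_2 = 5; q_2 = 2; t_2 = 4; a_3 = 4; b_3 = 10; c_3 = 9; t_3 = 2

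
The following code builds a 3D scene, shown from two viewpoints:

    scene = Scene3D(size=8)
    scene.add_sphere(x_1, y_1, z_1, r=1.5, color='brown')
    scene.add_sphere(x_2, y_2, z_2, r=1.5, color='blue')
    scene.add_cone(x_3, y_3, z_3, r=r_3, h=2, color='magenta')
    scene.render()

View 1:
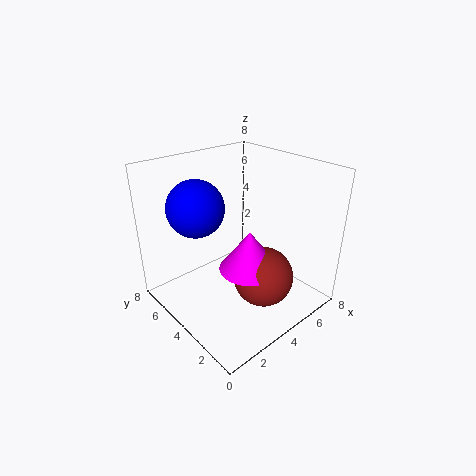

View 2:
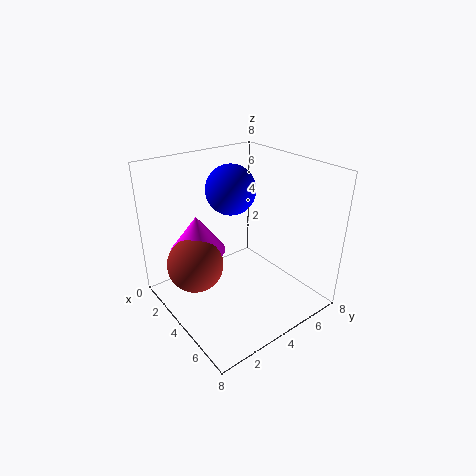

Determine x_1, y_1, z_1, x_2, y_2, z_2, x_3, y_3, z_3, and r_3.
x_1 = 3.5
y_1 = 1.5
z_1 = 3
x_2 = 2
y_2 = 5
z_2 = 6
x_3 = 3
y_3 = 2
z_3 = 3.5
r_3 = 1.5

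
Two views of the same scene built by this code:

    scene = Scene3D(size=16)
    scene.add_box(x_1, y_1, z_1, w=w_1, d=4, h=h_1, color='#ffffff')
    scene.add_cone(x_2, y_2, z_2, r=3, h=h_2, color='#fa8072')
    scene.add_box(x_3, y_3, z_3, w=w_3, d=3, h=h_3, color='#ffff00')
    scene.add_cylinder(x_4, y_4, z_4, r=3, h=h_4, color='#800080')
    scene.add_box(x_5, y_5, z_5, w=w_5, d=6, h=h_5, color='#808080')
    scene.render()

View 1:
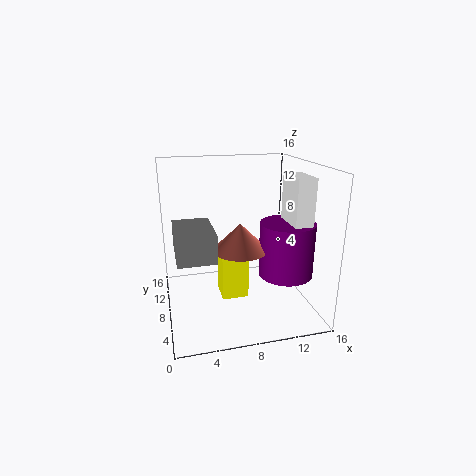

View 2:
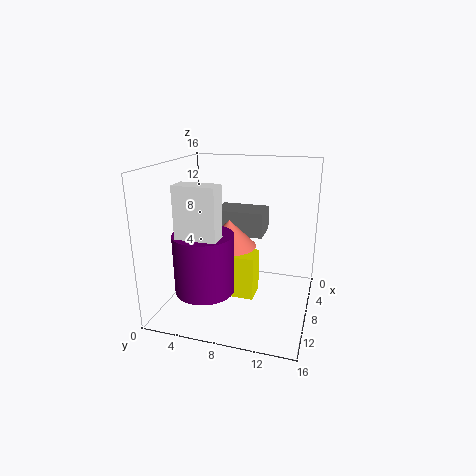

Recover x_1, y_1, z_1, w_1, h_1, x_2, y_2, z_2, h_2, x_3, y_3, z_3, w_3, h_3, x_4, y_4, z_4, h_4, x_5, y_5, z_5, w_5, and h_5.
x_1 = 13; y_1 = 4; z_1 = 9; w_1 = 2; h_1 = 6; x_2 = 8; y_2 = 7; z_2 = 7; h_2 = 3; x_3 = 6; y_3 = 7; z_3 = 1; w_3 = 3; h_3 = 5; x_4 = 13; y_4 = 6; z_4 = 4; h_4 = 6; x_5 = 1; y_5 = 4; z_5 = 7; w_5 = 4; h_5 = 3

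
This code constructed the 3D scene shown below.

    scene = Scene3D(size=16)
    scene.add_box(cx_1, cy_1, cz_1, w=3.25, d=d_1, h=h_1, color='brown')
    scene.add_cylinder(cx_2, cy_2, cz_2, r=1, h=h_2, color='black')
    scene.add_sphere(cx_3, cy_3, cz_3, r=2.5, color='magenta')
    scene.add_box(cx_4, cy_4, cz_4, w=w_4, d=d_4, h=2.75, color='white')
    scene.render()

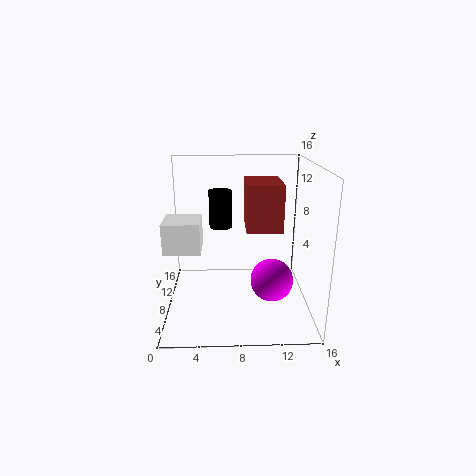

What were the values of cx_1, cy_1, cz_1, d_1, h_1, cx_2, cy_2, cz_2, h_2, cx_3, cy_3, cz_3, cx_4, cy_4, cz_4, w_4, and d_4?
cx_1 = 8.5
cy_1 = 1.25
cz_1 = 11
d_1 = 4.5
h_1 = 4.25
cx_2 = 6.25
cy_2 = 2
cz_2 = 11.5
h_2 = 3.25
cx_3 = 12
cy_3 = 8.25
cz_3 = 2.5
cx_4 = 1.25
cy_4 = 0.25
cz_4 = 9.5
w_4 = 3.25
d_4 = 3.25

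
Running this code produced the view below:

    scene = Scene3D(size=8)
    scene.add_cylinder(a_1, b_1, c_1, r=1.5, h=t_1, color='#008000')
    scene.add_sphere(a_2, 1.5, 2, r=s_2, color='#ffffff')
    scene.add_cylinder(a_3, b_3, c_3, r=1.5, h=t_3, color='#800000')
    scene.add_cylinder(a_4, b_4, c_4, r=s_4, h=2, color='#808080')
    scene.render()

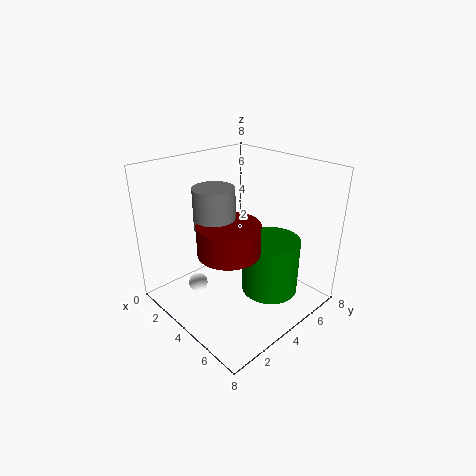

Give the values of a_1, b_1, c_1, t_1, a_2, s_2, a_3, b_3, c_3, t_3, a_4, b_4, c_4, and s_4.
a_1 = 6
b_1 = 4.5
c_1 = 1.5
t_1 = 3
a_2 = 3.5
s_2 = 0.5
a_3 = 5.5
b_3 = 2
c_3 = 4.5
t_3 = 1.5
a_4 = 4.5
b_4 = 2
c_4 = 5.5
s_4 = 1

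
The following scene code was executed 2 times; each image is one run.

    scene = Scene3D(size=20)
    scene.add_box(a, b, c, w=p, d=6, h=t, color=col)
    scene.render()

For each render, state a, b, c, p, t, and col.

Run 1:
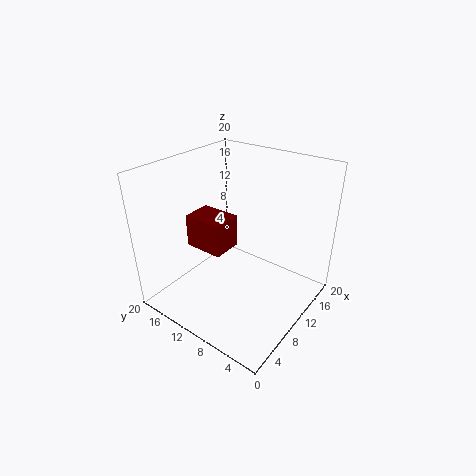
a = 8.5; b = 12.5; c = 6.5; p = 4.5; t = 5; col = 'maroon'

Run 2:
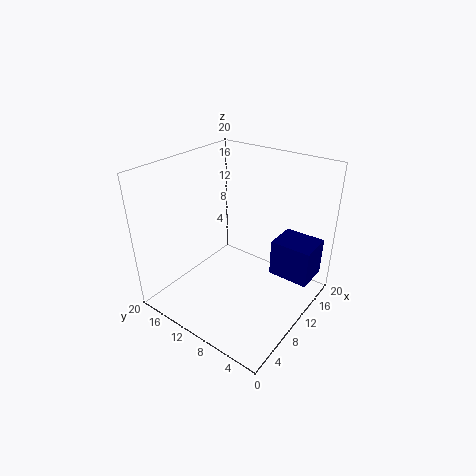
a = 14; b = 1; c = 3; p = 5; t = 5.5; col = 'navy'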